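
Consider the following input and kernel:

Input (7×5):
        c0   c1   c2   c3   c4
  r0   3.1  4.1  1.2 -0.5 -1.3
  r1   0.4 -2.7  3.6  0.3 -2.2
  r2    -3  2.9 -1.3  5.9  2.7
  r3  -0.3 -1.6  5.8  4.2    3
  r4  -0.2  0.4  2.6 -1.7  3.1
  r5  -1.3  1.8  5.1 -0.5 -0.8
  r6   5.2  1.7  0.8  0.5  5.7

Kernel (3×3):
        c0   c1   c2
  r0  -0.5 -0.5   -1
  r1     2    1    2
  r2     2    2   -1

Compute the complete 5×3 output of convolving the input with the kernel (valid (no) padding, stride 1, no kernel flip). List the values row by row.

1.6 -6.05 10.55
-17.75 19.75 25.95
8.55 12 15.5
-3.75 8 11.7
19.7 12.4 1.45

Output[0,0]: The receptive field on the input at this output position is [3.1 4.1 1.2 / 0.4 -2.7 3.6 / -3 2.9 -1.3]. Elementwise product with the kernel and sum: 3.1·-0.5 + 4.1·-0.5 + 1.2·-1 + 0.4·2 + -2.7·1 + 3.6·2 + -3·2 + 2.9·2 + -1.3·-1.
Output[0,1]: The receptive field on the input at this output position is [4.1 1.2 -0.5 / -2.7 3.6 0.3 / 2.9 -1.3 5.9]. Elementwise product with the kernel and sum: 4.1·-0.5 + 1.2·-0.5 + -0.5·-1 + -2.7·2 + 3.6·1 + 0.3·2 + 2.9·2 + -1.3·2 + 5.9·-1.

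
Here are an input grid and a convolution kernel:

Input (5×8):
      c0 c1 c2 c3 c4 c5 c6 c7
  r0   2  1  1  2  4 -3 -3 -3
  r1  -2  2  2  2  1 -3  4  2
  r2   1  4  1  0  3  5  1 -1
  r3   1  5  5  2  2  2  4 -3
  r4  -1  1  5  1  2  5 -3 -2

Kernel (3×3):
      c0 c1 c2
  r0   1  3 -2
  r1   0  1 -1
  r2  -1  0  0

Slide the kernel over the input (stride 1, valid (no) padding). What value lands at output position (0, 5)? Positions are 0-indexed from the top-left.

-9

The receptive field on the input at this output position is [-3 -3 -3 / -3 4 2 / 5 1 -1]. Elementwise product with the kernel and sum: -3·1 + -3·3 + -3·-2 + 4·1 + 2·-1 + 5·-1.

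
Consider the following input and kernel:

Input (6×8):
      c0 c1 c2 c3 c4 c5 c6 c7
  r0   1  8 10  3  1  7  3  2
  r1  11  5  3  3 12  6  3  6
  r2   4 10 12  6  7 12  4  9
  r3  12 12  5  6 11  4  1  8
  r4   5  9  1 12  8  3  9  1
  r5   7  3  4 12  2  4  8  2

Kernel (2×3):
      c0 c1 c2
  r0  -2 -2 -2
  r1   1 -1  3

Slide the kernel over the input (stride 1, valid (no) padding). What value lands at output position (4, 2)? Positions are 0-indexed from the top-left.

-44

The receptive field on the input at this output position is [1 12 8 / 4 12 2]. Elementwise product with the kernel and sum: 1·-2 + 12·-2 + 8·-2 + 4·1 + 12·-1 + 2·3.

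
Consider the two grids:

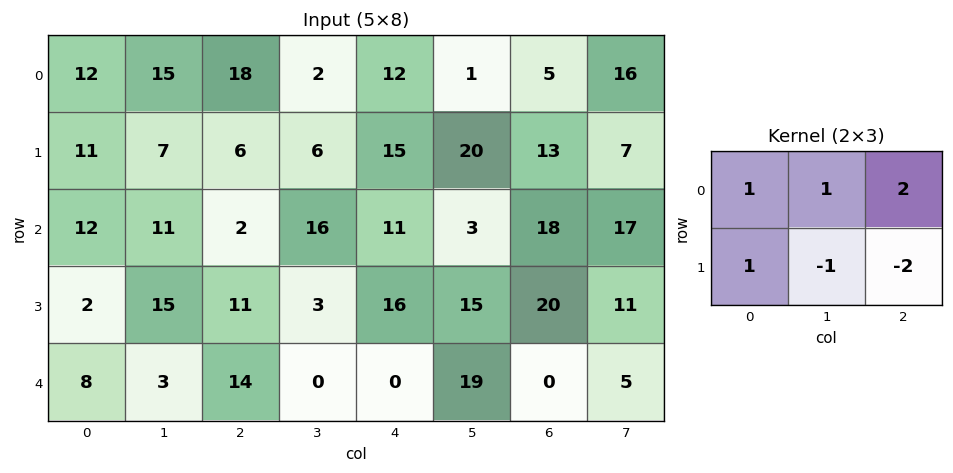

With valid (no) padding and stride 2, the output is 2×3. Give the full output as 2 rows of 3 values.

Output[0,0]: The receptive field on the input at this output position is [12 15 18 / 11 7 6]. Elementwise product with the kernel and sum: 12·1 + 15·1 + 18·2 + 11·1 + 7·-1 + 6·-2.
Output[0,1]: The receptive field on the input at this output position is [18 2 12 / 6 6 15]. Elementwise product with the kernel and sum: 18·1 + 2·1 + 12·2 + 6·1 + 6·-1 + 15·-2.

55 14 -8
-8 16 11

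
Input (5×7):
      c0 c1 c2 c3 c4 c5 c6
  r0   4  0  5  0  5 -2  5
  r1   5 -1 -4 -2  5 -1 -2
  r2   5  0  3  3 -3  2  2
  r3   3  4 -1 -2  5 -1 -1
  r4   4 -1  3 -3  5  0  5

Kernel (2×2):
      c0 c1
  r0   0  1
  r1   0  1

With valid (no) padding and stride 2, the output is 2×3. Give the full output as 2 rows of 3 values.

Output[0,0]: The receptive field on the input at this output position is [4 0 / 5 -1]. Elementwise product with the kernel and sum: 0·1 + -1·1.
Output[0,1]: The receptive field on the input at this output position is [5 0 / -4 -2]. Elementwise product with the kernel and sum: 0·1 + -2·1.

-1 -2 -3
4 1 1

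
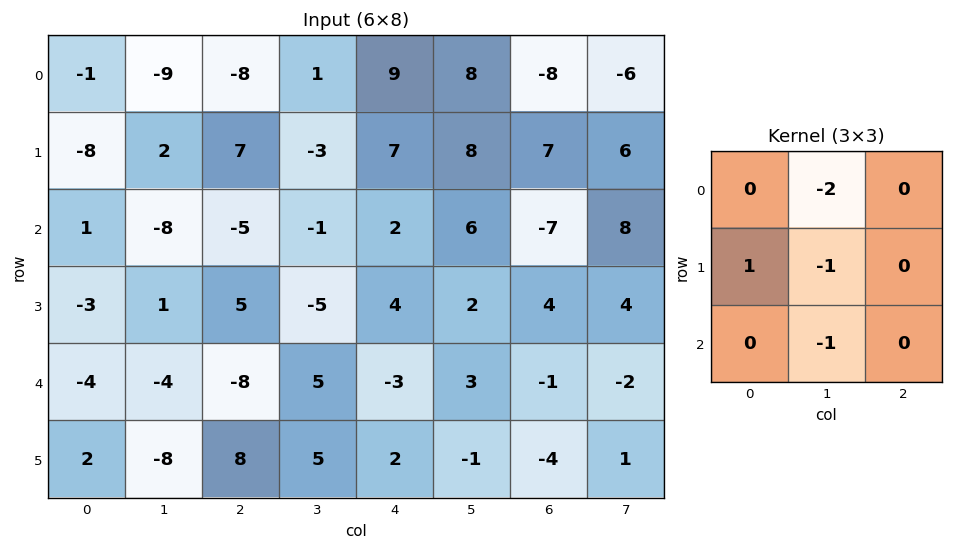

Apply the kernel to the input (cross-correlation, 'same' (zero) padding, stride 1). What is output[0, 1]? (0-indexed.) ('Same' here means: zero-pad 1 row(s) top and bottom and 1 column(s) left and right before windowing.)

The receptive field on the zero-padded input at this output position is [0 0 0 / -1 -9 -8 / -8 2 7]. Elementwise product with the kernel and sum: 0·-2 + -1·1 + -9·-1 + 2·-1.

6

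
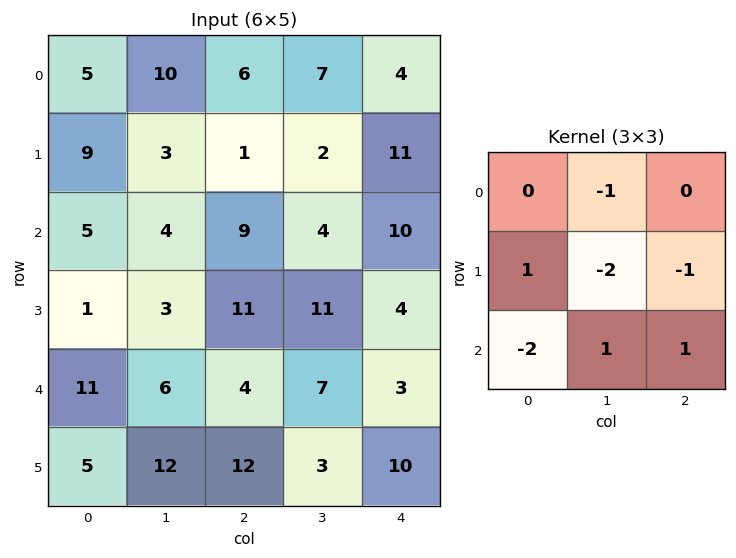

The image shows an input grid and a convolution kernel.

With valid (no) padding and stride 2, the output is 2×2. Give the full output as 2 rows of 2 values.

-5 -25
-32 -17

Output[0,0]: The receptive field on the input at this output position is [5 10 6 / 9 3 1 / 5 4 9]. Elementwise product with the kernel and sum: 10·-1 + 9·1 + 3·-2 + 1·-1 + 5·-2 + 4·1 + 9·1.
Output[0,1]: The receptive field on the input at this output position is [6 7 4 / 1 2 11 / 9 4 10]. Elementwise product with the kernel and sum: 7·-1 + 1·1 + 2·-2 + 11·-1 + 9·-2 + 4·1 + 10·1.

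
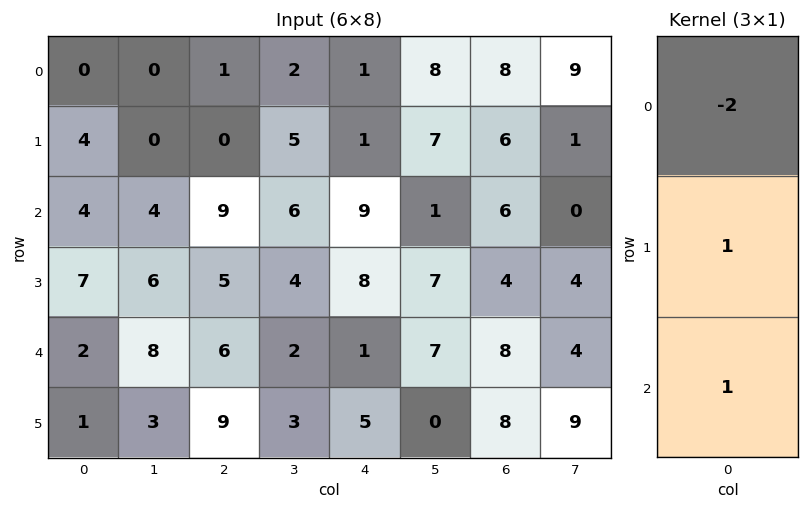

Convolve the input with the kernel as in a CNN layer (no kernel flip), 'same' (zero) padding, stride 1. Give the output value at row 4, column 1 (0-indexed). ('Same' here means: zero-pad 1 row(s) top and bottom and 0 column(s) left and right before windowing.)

The receptive field on the zero-padded input at this output position is [6 / 8 / 3]. Elementwise product with the kernel and sum: 6·-2 + 8·1 + 3·1.

-1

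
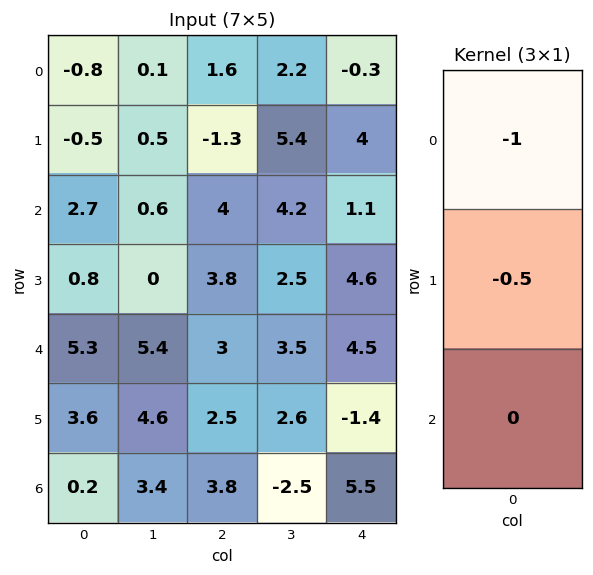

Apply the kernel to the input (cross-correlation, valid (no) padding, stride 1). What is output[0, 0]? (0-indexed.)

The receptive field on the input at this output position is [-0.8 / -0.5 / 2.7]. Elementwise product with the kernel and sum: -0.8·-1 + -0.5·-0.5.

1.05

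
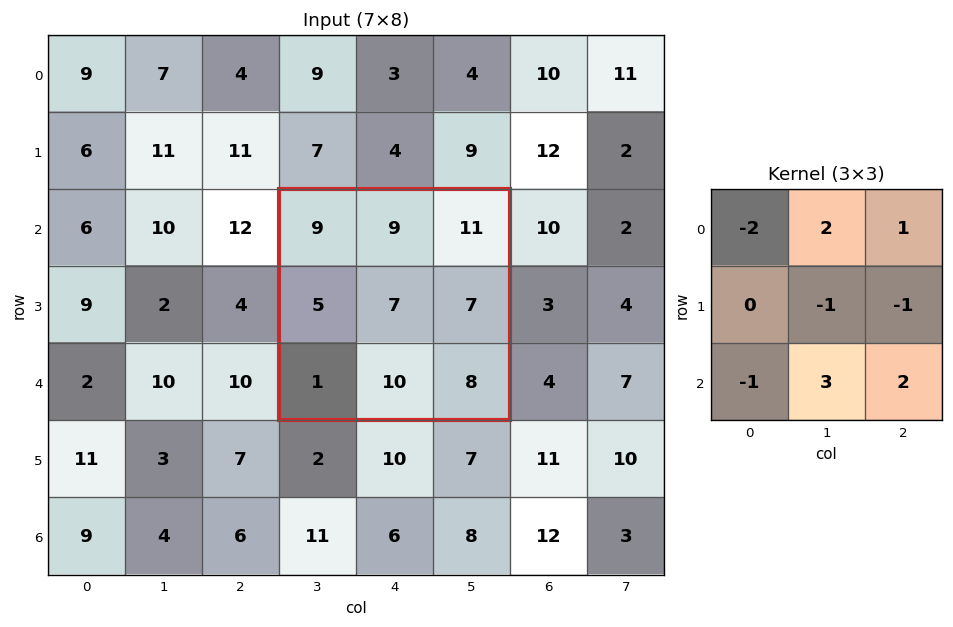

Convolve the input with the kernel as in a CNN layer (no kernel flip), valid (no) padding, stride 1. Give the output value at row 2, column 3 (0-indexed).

The receptive field on the input at this output position is [9 9 11 / 5 7 7 / 1 10 8]. Elementwise product with the kernel and sum: 9·-2 + 9·2 + 11·1 + 7·-1 + 7·-1 + 1·-1 + 10·3 + 8·2.

42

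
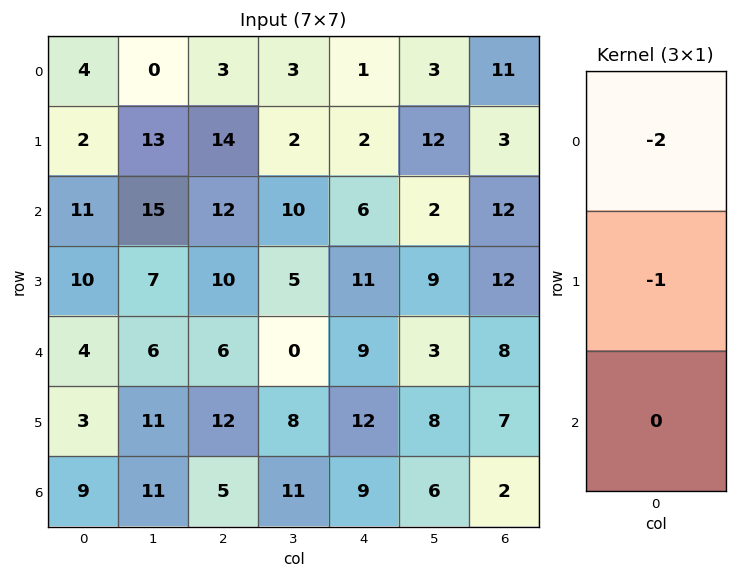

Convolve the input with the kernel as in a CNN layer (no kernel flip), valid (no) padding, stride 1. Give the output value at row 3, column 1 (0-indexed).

-20

The receptive field on the input at this output position is [7 / 6 / 11]. Elementwise product with the kernel and sum: 7·-2 + 6·-1.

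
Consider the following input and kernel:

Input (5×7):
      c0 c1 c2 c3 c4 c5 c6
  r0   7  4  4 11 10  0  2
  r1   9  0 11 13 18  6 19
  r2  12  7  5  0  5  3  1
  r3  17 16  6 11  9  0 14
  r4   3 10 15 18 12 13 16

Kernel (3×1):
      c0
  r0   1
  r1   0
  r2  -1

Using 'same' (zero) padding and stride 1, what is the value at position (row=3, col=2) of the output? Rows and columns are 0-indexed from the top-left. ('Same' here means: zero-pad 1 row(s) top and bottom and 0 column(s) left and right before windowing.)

The receptive field on the zero-padded input at this output position is [5 / 6 / 15]. Elementwise product with the kernel and sum: 5·1 + 15·-1.

-10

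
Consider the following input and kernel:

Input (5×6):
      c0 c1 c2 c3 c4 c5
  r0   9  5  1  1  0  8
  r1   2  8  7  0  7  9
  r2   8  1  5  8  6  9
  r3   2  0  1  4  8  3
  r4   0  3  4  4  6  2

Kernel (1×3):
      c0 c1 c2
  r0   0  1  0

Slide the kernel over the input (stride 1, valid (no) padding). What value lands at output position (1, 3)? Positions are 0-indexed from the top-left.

The receptive field on the input at this output position is [0 7 9]. Elementwise product with the kernel and sum: 7·1.

7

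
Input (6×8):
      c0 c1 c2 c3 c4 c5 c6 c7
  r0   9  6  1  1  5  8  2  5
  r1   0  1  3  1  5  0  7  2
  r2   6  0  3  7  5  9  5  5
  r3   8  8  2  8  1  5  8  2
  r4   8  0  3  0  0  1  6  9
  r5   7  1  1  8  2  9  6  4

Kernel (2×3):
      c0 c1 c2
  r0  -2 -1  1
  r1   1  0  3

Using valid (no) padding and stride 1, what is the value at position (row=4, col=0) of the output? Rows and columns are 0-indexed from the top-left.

The receptive field on the input at this output position is [8 0 3 / 7 1 1]. Elementwise product with the kernel and sum: 8·-2 + 0·-1 + 3·1 + 7·1 + 1·3.

-3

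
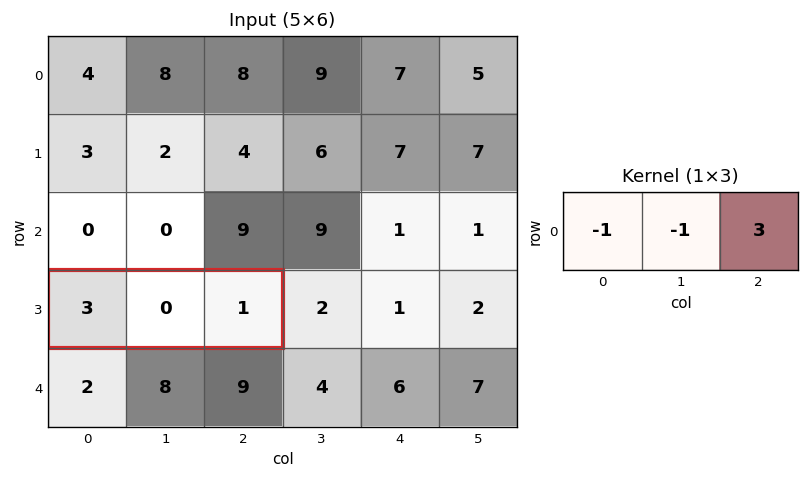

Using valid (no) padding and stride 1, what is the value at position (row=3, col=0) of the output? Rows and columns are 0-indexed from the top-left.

0

The receptive field on the input at this output position is [3 0 1]. Elementwise product with the kernel and sum: 3·-1 + 0·-1 + 1·3.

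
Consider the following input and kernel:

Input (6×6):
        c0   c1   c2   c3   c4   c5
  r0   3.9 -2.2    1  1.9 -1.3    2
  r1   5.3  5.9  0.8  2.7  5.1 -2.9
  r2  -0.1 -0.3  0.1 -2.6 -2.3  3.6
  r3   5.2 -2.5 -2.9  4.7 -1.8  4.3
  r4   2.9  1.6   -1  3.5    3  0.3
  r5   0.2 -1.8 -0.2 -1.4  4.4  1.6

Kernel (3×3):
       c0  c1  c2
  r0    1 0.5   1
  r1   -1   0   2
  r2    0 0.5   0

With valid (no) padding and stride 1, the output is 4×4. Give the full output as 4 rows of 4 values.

Output[0,0]: The receptive field on the input at this output position is [3.9 -2.2 1 / 5.3 5.9 0.8 / -0.1 -0.3 0.1]. Elementwise product with the kernel and sum: 3.9·1 + -2.2·0.5 + 1·1 + 5.3·-1 + 0.8·2 + -0.3·0.5.

-0.05 -0.25 8.75 -6.4
8.1 2.65 4.9 11.25
-10.35 8.55 -2.45 5.25
-4.75 6.05 3.95 7.4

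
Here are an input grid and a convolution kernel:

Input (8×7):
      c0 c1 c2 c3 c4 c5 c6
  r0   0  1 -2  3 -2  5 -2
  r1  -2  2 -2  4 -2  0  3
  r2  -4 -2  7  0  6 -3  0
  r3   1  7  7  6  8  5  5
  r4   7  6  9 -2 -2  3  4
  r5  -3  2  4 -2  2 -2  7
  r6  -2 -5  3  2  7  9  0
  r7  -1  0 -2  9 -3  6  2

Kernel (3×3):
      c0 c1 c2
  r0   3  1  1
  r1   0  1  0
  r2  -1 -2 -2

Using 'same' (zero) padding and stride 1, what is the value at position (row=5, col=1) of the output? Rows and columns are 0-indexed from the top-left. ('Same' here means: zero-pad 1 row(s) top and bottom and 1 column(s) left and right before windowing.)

The receptive field on the zero-padded input at this output position is [7 6 9 / -3 2 4 / -2 -5 3]. Elementwise product with the kernel and sum: 7·3 + 6·1 + 9·1 + 2·1 + -2·-1 + -5·-2 + 3·-2.

44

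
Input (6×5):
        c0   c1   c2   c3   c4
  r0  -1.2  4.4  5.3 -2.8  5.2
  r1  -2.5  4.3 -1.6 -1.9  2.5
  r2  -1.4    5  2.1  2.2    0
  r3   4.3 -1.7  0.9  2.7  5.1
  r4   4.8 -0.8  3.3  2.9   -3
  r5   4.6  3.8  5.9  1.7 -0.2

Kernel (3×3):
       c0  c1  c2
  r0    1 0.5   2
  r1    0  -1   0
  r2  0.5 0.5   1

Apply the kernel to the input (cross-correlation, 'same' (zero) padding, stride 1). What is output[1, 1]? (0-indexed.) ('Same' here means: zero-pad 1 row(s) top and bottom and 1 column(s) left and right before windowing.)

11.2

The receptive field on the zero-padded input at this output position is [-1.2 4.4 5.3 / -2.5 4.3 -1.6 / -1.4 5 2.1]. Elementwise product with the kernel and sum: -1.2·1 + 4.4·0.5 + 5.3·2 + 4.3·-1 + -1.4·0.5 + 5·0.5 + 2.1·1.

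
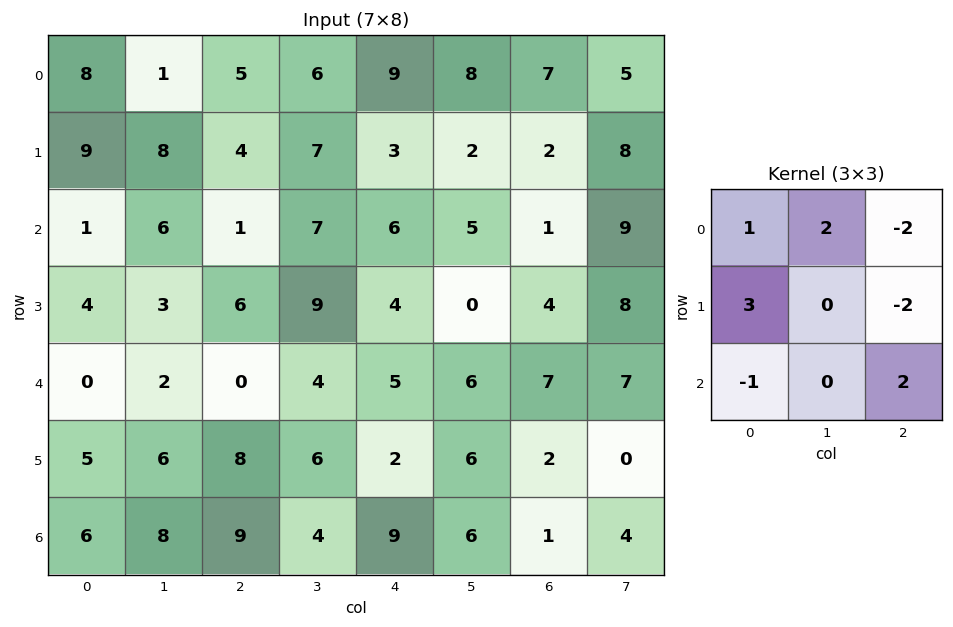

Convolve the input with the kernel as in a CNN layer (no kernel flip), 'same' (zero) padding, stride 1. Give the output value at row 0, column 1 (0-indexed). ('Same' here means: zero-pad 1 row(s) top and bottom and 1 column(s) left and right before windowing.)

The receptive field on the zero-padded input at this output position is [0 0 0 / 8 1 5 / 9 8 4]. Elementwise product with the kernel and sum: 0·1 + 0·2 + 0·-2 + 8·3 + 5·-2 + 9·-1 + 4·2.

13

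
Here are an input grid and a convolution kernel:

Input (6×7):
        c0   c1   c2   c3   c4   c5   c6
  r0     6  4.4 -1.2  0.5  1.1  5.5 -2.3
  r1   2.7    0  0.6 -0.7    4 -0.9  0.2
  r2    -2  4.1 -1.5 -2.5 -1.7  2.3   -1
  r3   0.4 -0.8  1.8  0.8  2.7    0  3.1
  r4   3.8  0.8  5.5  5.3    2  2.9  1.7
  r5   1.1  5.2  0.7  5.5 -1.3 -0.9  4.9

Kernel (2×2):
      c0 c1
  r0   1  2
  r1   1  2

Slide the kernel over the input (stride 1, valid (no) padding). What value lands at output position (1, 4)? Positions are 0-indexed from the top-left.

5.1

The receptive field on the input at this output position is [4 -0.9 / -1.7 2.3]. Elementwise product with the kernel and sum: 4·1 + -0.9·2 + -1.7·1 + 2.3·2.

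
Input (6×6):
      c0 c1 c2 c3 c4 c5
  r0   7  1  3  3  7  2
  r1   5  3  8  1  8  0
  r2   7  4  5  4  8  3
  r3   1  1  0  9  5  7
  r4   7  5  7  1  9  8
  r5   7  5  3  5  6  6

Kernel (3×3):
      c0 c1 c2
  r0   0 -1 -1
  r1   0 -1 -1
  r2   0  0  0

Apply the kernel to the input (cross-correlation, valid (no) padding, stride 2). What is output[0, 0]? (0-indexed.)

The receptive field on the input at this output position is [7 1 3 / 5 3 8 / 7 4 5]. Elementwise product with the kernel and sum: 1·-1 + 3·-1 + 3·-1 + 8·-1.

-15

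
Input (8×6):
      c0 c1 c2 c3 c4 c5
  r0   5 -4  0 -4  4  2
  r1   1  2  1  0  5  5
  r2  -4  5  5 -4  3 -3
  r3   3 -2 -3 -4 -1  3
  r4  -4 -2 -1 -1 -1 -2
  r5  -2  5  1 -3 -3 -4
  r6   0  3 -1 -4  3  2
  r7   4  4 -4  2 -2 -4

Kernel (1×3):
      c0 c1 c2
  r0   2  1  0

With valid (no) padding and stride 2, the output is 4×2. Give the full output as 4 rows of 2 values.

6 -4
-3 6
-10 -3
3 -6

Output[0,0]: The receptive field on the input at this output position is [5 -4 0]. Elementwise product with the kernel and sum: 5·2 + -4·1.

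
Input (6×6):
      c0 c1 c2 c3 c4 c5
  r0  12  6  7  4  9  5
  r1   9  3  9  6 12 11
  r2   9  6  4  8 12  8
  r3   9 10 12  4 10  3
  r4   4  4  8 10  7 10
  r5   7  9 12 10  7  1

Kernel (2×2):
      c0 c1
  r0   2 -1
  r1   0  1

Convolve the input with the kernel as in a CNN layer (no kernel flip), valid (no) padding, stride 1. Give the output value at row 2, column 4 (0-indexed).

19

The receptive field on the input at this output position is [12 8 / 10 3]. Elementwise product with the kernel and sum: 12·2 + 8·-1 + 3·1.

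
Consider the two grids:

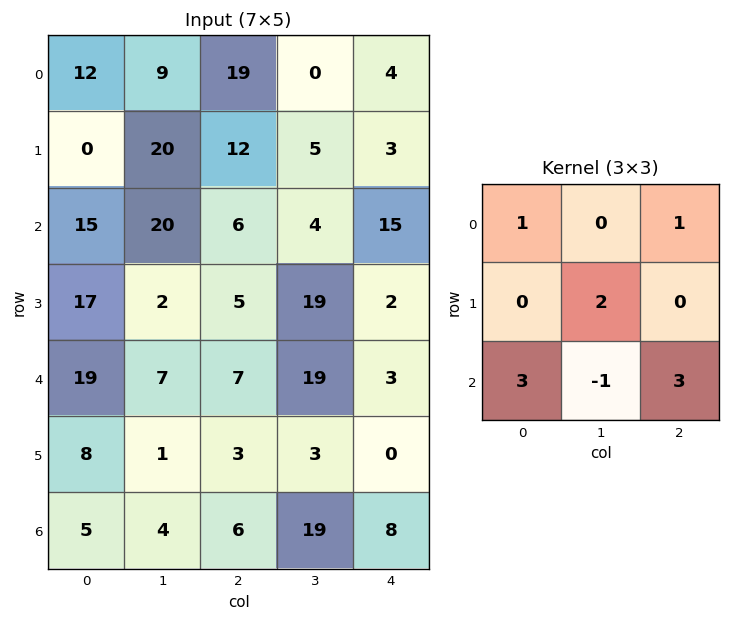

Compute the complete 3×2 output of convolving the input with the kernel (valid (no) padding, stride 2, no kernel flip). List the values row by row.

Output[0,0]: The receptive field on the input at this output position is [12 9 19 / 0 20 12 / 15 20 6]. Elementwise product with the kernel and sum: 12·1 + 19·1 + 20·2 + 15·3 + 20·-1 + 6·3.

114 92
96 70
57 39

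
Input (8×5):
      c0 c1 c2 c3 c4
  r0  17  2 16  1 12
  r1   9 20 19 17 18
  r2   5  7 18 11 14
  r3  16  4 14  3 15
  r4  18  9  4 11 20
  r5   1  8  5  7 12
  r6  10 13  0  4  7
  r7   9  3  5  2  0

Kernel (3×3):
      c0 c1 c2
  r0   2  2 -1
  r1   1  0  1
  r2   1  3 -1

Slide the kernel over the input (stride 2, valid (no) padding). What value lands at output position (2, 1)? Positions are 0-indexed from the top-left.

32

The receptive field on the input at this output position is [4 11 20 / 5 7 12 / 0 4 7]. Elementwise product with the kernel and sum: 4·2 + 11·2 + 20·-1 + 5·1 + 12·1 + 0·1 + 4·3 + 7·-1.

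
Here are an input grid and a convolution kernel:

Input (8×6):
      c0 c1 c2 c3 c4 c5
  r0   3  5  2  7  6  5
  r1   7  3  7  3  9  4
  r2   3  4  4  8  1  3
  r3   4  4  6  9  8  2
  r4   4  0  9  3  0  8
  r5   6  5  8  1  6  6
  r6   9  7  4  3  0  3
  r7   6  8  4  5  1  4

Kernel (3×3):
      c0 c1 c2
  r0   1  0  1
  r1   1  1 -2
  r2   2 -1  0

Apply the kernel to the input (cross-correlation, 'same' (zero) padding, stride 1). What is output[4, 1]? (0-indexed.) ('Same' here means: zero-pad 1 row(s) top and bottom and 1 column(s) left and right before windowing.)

3

The receptive field on the zero-padded input at this output position is [4 4 6 / 4 0 9 / 6 5 8]. Elementwise product with the kernel and sum: 4·1 + 6·1 + 4·1 + 0·1 + 9·-2 + 6·2 + 5·-1.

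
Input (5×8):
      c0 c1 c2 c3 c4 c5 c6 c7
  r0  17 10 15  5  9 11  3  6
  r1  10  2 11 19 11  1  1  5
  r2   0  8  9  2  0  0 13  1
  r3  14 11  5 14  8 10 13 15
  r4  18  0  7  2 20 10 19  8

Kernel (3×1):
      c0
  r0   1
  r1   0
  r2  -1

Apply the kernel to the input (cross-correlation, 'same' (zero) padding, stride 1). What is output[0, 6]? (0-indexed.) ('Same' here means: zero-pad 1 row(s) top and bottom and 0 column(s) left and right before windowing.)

The receptive field on the zero-padded input at this output position is [0 / 3 / 1]. Elementwise product with the kernel and sum: 0·1 + 1·-1.

-1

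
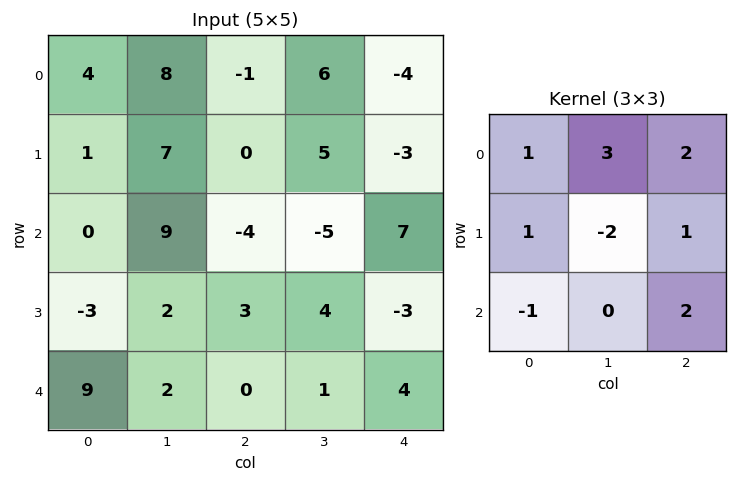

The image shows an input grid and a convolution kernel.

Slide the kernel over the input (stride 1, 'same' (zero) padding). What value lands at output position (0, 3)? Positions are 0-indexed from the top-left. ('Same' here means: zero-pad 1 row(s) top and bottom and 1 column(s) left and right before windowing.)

-23

The receptive field on the zero-padded input at this output position is [0 0 0 / -1 6 -4 / 0 5 -3]. Elementwise product with the kernel and sum: 0·1 + 0·3 + 0·2 + -1·1 + 6·-2 + -4·1 + 0·-1 + -3·2.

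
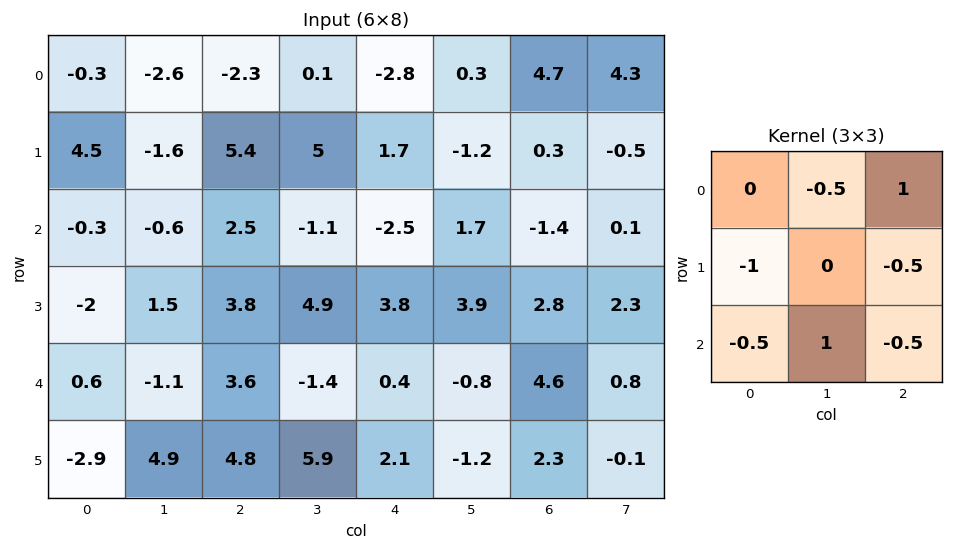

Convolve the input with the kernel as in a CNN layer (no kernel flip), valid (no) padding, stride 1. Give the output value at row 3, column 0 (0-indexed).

4.6

The receptive field on the input at this output position is [-2 1.5 3.8 / 0.6 -1.1 3.6 / -2.9 4.9 4.8]. Elementwise product with the kernel and sum: 1.5·-0.5 + 3.8·1 + 0.6·-1 + 3.6·-0.5 + -2.9·-0.5 + 4.9·1 + 4.8·-0.5.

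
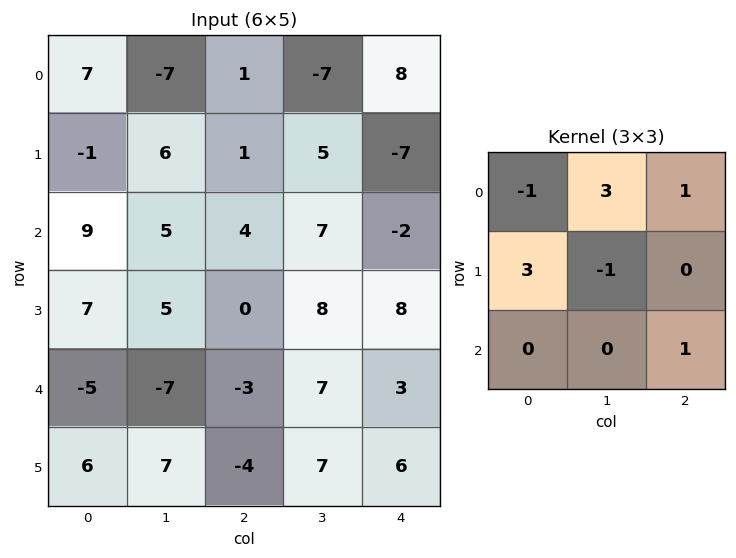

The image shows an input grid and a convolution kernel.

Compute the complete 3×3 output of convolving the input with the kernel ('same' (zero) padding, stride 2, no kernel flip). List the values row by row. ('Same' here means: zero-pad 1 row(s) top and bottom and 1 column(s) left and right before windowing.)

Output[0,0]: The receptive field on the zero-padded input at this output position is [0 0 0 / 0 7 -7 / 0 -1 6]. Elementwise product with the kernel and sum: 0·-1 + 0·3 + 0·1 + 0·3 + 7·-1 + 6·1.
Output[0,1]: The receptive field on the zero-padded input at this output position is [0 0 0 / -7 1 -7 / 6 1 5]. Elementwise product with the kernel and sum: 0·-1 + 0·3 + 0·1 + -7·3 + 1·-1 + 5·1.

-1 -17 -29
-1 21 -3
38 -8 34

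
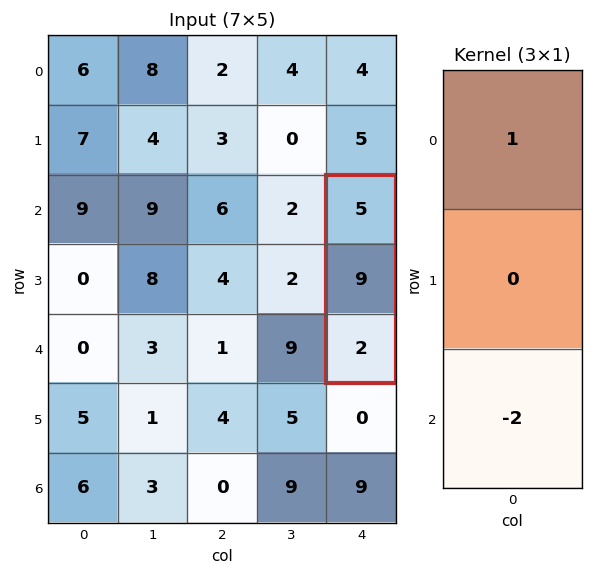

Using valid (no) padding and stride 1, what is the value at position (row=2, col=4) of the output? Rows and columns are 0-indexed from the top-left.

The receptive field on the input at this output position is [5 / 9 / 2]. Elementwise product with the kernel and sum: 5·1 + 2·-2.

1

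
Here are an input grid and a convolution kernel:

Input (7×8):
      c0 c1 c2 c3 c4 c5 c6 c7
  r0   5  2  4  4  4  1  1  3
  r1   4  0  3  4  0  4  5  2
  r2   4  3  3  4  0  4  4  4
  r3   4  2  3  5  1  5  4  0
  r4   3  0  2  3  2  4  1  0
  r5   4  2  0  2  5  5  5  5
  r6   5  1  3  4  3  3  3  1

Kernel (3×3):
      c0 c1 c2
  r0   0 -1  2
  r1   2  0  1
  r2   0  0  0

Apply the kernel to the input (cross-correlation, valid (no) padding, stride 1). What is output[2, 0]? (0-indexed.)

The receptive field on the input at this output position is [4 3 3 / 4 2 3 / 3 0 2]. Elementwise product with the kernel and sum: 3·-1 + 3·2 + 4·2 + 3·1.

14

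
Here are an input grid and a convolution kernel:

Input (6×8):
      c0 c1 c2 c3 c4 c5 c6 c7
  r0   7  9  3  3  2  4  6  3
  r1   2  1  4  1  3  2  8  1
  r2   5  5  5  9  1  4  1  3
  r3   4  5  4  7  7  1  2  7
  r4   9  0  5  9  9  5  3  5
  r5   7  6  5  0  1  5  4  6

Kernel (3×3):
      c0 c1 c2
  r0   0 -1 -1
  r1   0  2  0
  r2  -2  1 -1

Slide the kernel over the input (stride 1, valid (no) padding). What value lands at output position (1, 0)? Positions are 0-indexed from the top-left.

-2

The receptive field on the input at this output position is [2 1 4 / 5 5 5 / 4 5 4]. Elementwise product with the kernel and sum: 1·-1 + 4·-1 + 5·2 + 4·-2 + 5·1 + 4·-1.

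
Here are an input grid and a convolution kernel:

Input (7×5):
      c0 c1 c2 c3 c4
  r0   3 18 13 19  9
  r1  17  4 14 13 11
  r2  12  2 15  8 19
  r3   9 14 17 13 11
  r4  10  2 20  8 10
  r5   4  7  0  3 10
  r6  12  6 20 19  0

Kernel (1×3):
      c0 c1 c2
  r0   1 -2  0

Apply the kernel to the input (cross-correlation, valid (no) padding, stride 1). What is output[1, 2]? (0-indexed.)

-12

The receptive field on the input at this output position is [14 13 11]. Elementwise product with the kernel and sum: 14·1 + 13·-2.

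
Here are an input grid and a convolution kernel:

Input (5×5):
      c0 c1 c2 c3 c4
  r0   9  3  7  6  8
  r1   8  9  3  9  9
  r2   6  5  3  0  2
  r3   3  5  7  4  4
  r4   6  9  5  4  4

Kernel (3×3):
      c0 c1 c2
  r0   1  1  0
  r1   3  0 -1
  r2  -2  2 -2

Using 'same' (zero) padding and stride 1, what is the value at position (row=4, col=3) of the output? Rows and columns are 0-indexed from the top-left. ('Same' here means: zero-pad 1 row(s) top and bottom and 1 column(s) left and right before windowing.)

The receptive field on the zero-padded input at this output position is [7 4 4 / 5 4 4 / 0 0 0]. Elementwise product with the kernel and sum: 7·1 + 4·1 + 5·3 + 4·-1 + 0·-2 + 0·2 + 0·-2.

22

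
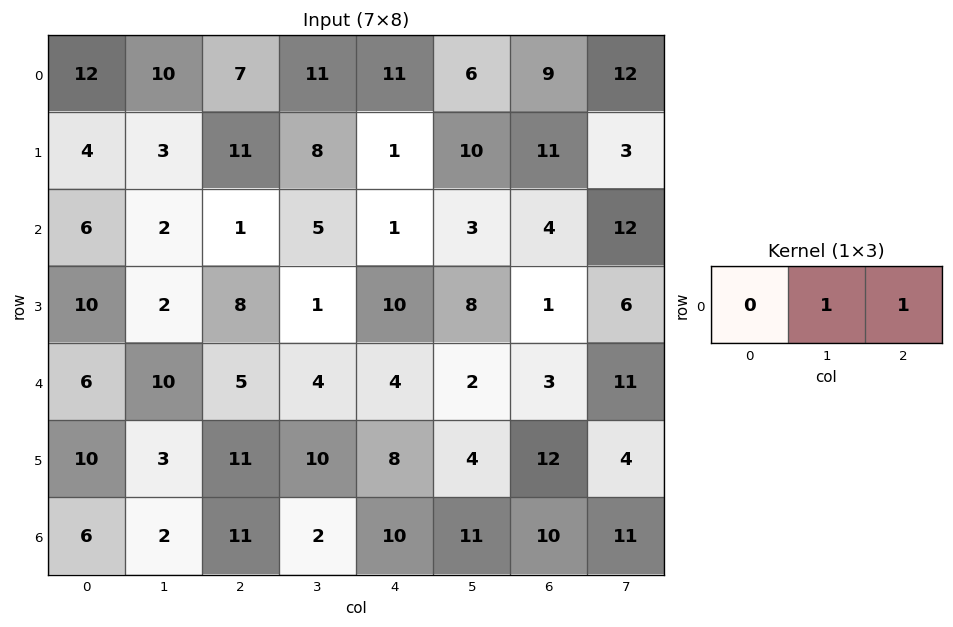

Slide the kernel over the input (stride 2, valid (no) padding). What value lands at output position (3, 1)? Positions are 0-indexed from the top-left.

12

The receptive field on the input at this output position is [11 2 10]. Elementwise product with the kernel and sum: 2·1 + 10·1.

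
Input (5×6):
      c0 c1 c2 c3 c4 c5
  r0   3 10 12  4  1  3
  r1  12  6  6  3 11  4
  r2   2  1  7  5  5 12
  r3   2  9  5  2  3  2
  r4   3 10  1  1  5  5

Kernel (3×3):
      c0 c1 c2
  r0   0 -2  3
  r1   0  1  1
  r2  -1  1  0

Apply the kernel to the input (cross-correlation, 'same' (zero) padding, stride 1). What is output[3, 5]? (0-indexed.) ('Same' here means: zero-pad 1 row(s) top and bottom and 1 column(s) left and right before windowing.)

-22

The receptive field on the zero-padded input at this output position is [5 12 0 / 3 2 0 / 5 5 0]. Elementwise product with the kernel and sum: 12·-2 + 0·3 + 2·1 + 0·1 + 5·-1 + 5·1.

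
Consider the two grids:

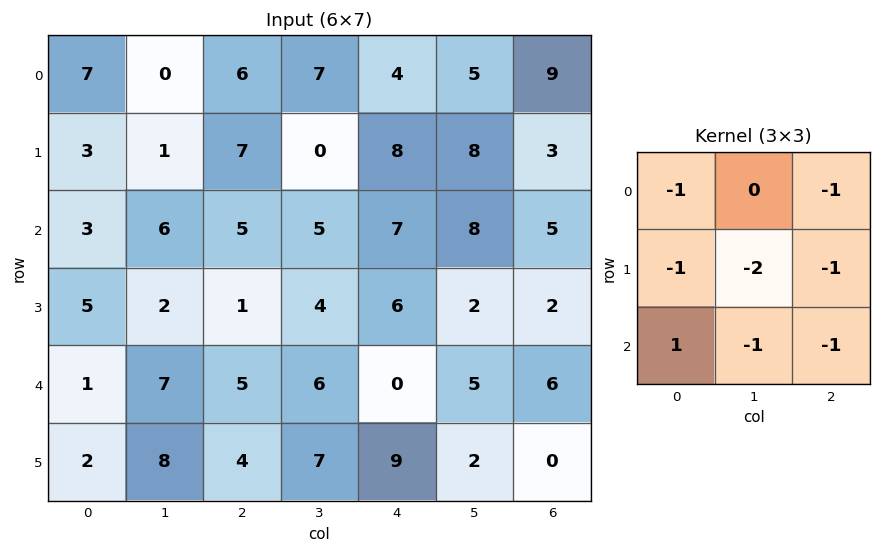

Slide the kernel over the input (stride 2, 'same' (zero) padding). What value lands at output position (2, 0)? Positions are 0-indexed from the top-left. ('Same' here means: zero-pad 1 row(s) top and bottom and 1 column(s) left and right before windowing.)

-21

The receptive field on the zero-padded input at this output position is [0 5 2 / 0 1 7 / 0 2 8]. Elementwise product with the kernel and sum: 0·-1 + 2·-1 + 0·-1 + 1·-2 + 7·-1 + 0·1 + 2·-1 + 8·-1.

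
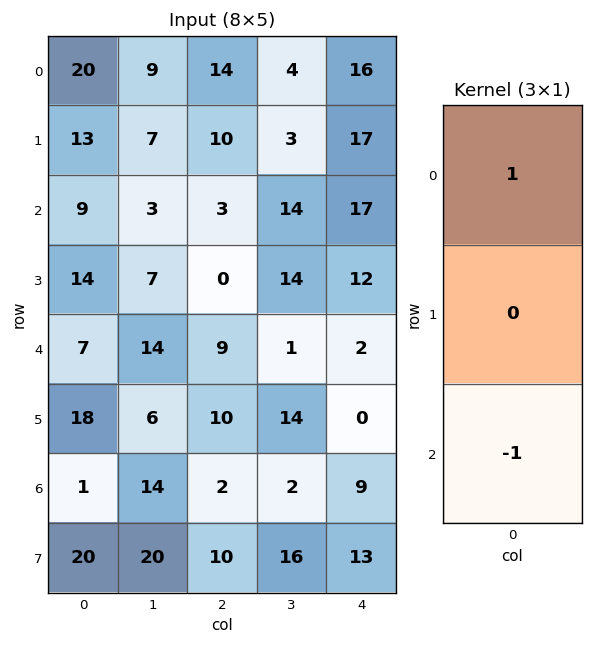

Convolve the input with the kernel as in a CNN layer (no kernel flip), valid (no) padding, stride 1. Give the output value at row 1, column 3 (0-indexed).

-11

The receptive field on the input at this output position is [3 / 14 / 14]. Elementwise product with the kernel and sum: 3·1 + 14·-1.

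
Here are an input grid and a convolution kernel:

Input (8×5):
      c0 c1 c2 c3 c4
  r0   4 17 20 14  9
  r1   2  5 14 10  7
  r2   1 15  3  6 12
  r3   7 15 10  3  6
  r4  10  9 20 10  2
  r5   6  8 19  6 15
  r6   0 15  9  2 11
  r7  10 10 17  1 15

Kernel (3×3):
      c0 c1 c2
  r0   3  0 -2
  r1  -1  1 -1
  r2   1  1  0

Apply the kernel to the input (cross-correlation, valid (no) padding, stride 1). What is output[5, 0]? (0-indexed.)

6

The receptive field on the input at this output position is [6 8 19 / 0 15 9 / 10 10 17]. Elementwise product with the kernel and sum: 6·3 + 19·-2 + 0·-1 + 15·1 + 9·-1 + 10·1 + 10·1.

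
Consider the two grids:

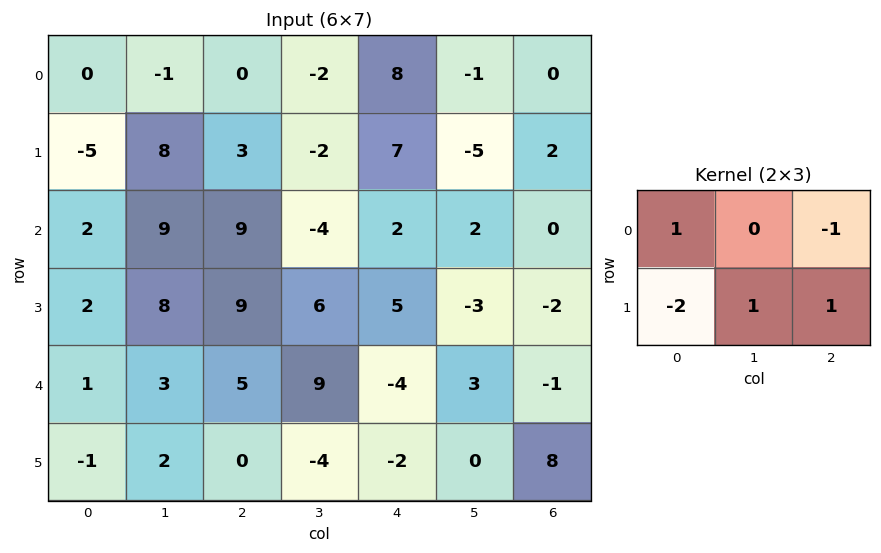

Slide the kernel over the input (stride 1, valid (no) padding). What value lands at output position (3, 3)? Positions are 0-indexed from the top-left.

The receptive field on the input at this output position is [6 5 -3 / 9 -4 3]. Elementwise product with the kernel and sum: 6·1 + -3·-1 + 9·-2 + -4·1 + 3·1.

-10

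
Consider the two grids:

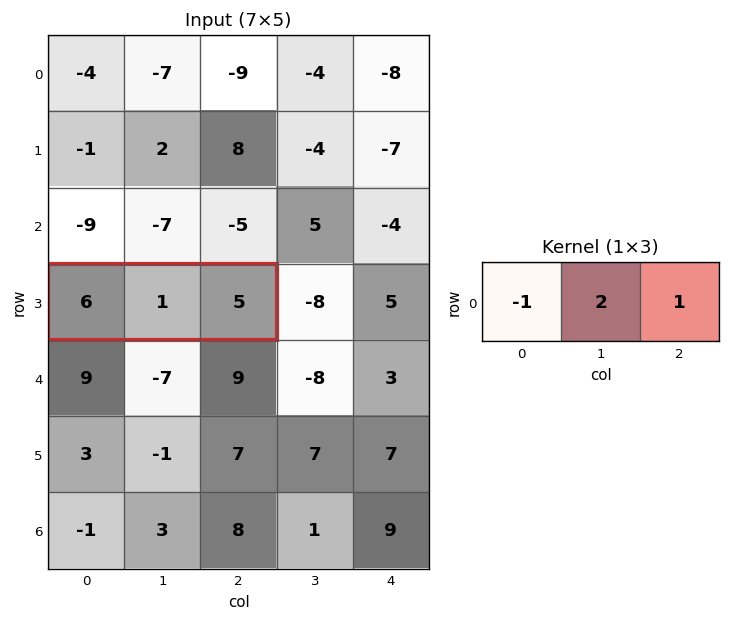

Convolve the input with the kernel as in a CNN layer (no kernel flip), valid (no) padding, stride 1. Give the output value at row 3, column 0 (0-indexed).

The receptive field on the input at this output position is [6 1 5]. Elementwise product with the kernel and sum: 6·-1 + 1·2 + 5·1.

1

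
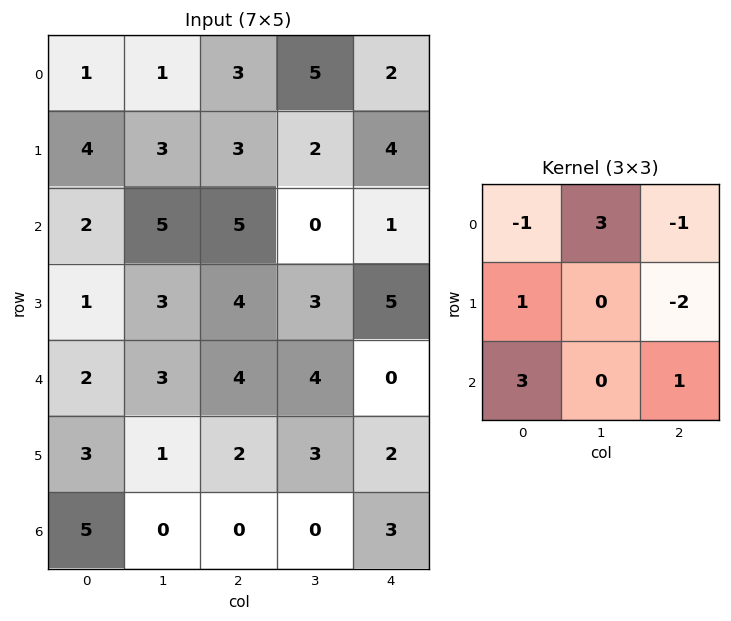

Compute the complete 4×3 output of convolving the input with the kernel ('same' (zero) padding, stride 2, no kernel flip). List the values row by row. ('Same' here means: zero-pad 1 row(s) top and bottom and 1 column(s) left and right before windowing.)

Output[0,0]: The receptive field on the zero-padded input at this output position is [0 0 0 / 0 1 1 / 0 4 3]. Elementwise product with the kernel and sum: 0·-1 + 0·3 + 0·-1 + 0·1 + 1·-2 + 0·3 + 3·1.
Output[0,1]: The receptive field on the zero-padded input at this output position is [0 0 0 / 1 3 5 / 3 3 2]. Elementwise product with the kernel and sum: 0·-1 + 0·3 + 0·-1 + 1·1 + 5·-2 + 3·3 + 2·1.

1 2 11
2 21 19
-5 7 25
8 2 3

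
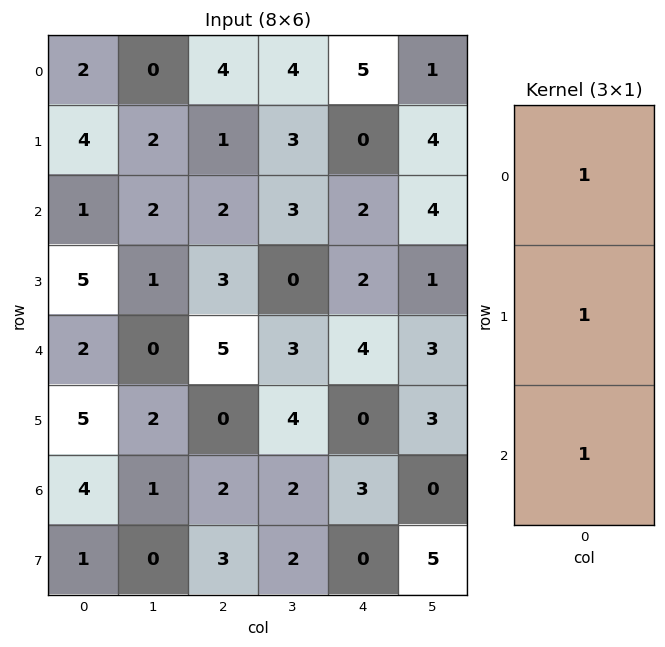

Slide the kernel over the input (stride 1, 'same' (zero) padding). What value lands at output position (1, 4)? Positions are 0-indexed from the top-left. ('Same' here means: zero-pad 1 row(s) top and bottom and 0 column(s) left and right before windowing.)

7

The receptive field on the zero-padded input at this output position is [5 / 0 / 2]. Elementwise product with the kernel and sum: 5·1 + 0·1 + 2·1.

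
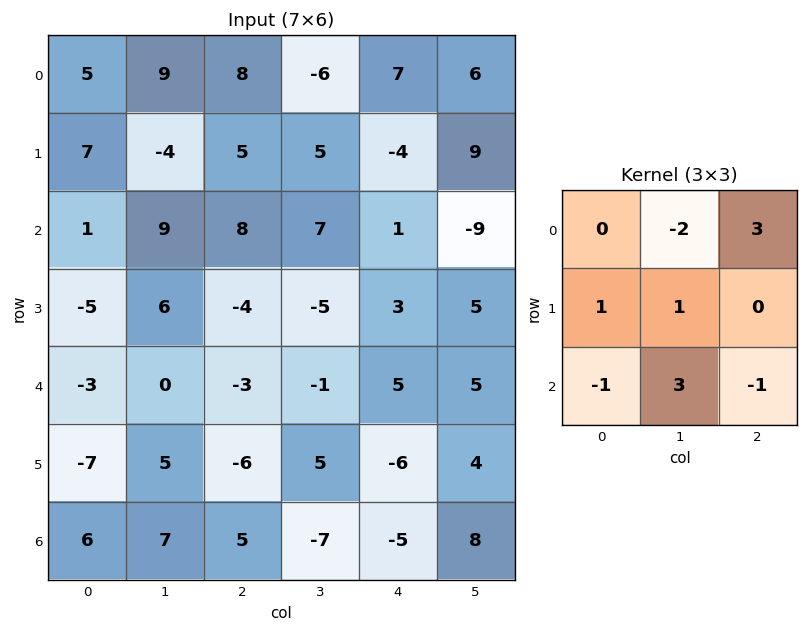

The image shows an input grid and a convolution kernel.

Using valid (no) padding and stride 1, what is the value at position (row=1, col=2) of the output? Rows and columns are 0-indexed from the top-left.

-21

The receptive field on the input at this output position is [5 5 -4 / 8 7 1 / -4 -5 3]. Elementwise product with the kernel and sum: 5·-2 + -4·3 + 8·1 + 7·1 + -4·-1 + -5·3 + 3·-1.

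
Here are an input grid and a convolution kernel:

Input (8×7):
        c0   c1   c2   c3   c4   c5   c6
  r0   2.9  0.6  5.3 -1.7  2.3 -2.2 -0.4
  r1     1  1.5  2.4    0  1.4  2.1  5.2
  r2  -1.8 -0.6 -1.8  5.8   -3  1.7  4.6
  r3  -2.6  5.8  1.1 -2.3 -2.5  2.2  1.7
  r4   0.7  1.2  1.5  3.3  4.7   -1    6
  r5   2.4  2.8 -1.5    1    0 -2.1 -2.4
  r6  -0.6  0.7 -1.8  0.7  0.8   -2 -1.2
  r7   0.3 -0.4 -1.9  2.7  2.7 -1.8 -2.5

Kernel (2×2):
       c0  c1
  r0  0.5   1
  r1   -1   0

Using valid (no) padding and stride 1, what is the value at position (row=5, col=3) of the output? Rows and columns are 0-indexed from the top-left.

-0.2

The receptive field on the input at this output position is [1 0 / 0.7 0.8]. Elementwise product with the kernel and sum: 1·0.5 + 0·1 + 0.7·-1.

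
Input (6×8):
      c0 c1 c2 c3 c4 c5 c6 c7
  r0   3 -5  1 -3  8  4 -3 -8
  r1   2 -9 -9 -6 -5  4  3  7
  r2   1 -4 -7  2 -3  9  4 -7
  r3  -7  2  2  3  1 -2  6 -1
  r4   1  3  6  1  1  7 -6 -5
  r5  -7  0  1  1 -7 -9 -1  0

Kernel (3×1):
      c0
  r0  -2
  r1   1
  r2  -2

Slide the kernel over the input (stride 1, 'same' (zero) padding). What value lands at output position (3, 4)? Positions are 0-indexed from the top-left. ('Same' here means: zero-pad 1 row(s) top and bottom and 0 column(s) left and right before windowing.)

5

The receptive field on the zero-padded input at this output position is [-3 / 1 / 1]. Elementwise product with the kernel and sum: -3·-2 + 1·1 + 1·-2.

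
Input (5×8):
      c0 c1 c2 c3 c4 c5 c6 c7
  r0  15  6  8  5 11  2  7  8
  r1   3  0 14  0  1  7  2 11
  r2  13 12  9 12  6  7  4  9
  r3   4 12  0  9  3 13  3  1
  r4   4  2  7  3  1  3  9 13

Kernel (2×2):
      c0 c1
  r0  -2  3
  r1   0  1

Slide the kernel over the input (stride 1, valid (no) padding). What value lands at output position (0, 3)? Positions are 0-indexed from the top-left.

The receptive field on the input at this output position is [5 11 / 0 1]. Elementwise product with the kernel and sum: 5·-2 + 11·3 + 1·1.

24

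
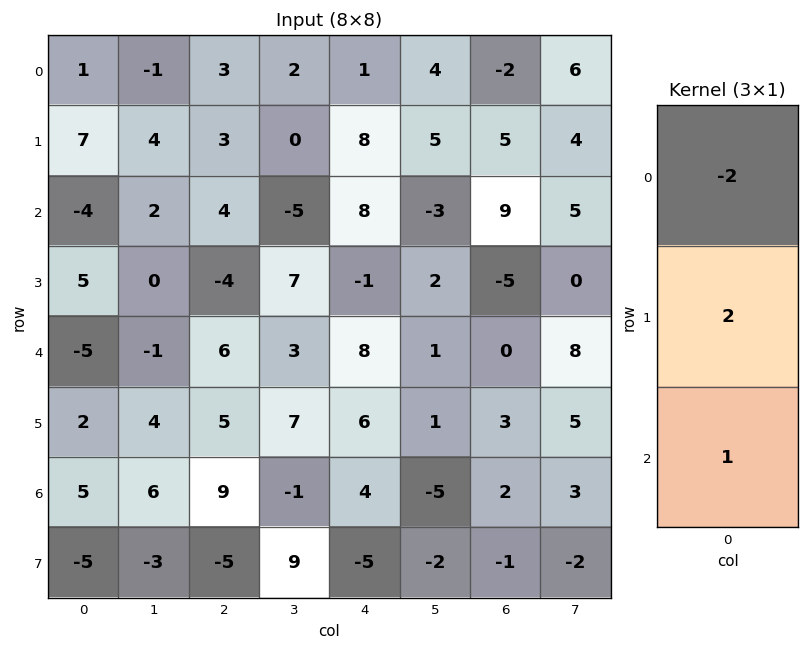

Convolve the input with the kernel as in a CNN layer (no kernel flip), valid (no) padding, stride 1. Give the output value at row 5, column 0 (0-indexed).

The receptive field on the input at this output position is [2 / 5 / -5]. Elementwise product with the kernel and sum: 2·-2 + 5·2 + -5·1.

1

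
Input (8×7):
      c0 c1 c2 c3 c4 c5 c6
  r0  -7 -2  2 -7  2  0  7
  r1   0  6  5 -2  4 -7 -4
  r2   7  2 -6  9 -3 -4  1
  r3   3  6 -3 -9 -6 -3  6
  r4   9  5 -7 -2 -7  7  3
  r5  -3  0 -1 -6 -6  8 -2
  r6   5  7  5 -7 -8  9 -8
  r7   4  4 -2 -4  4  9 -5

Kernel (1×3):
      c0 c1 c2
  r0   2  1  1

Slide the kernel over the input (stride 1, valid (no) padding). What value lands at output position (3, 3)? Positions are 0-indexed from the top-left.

The receptive field on the input at this output position is [-9 -6 -3]. Elementwise product with the kernel and sum: -9·2 + -6·1 + -3·1.

-27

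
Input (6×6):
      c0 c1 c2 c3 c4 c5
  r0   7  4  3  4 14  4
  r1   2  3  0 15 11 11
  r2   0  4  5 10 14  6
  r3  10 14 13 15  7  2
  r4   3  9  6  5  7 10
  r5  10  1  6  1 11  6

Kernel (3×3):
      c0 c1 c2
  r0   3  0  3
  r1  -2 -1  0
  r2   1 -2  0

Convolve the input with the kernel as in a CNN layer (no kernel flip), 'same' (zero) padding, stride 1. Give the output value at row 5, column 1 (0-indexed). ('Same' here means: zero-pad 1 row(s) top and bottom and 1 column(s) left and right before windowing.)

The receptive field on the zero-padded input at this output position is [3 9 6 / 10 1 6 / 0 0 0]. Elementwise product with the kernel and sum: 3·3 + 6·3 + 10·-2 + 1·-1 + 0·1 + 0·-2.

6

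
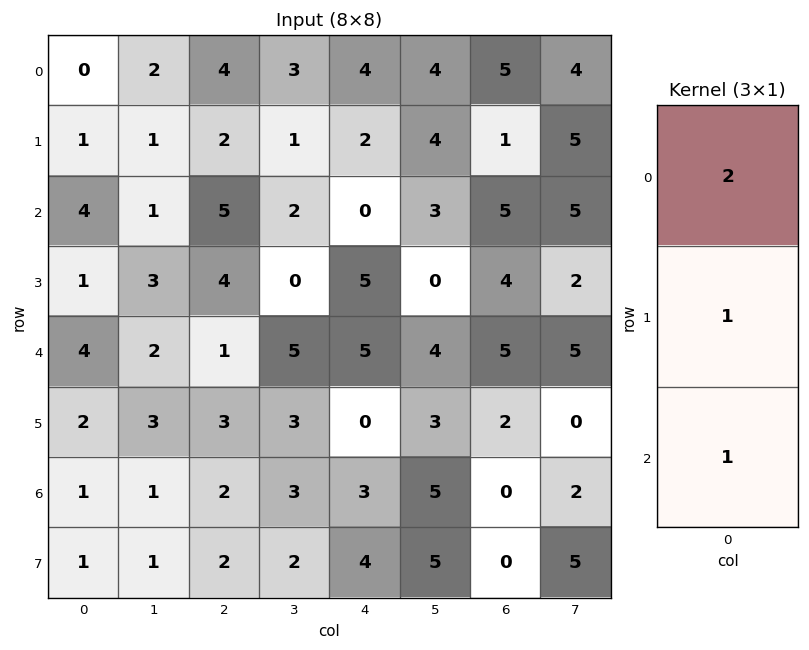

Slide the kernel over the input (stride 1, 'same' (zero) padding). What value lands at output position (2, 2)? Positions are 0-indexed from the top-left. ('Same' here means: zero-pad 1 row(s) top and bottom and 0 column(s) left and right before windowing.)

13

The receptive field on the zero-padded input at this output position is [2 / 5 / 4]. Elementwise product with the kernel and sum: 2·2 + 5·1 + 4·1.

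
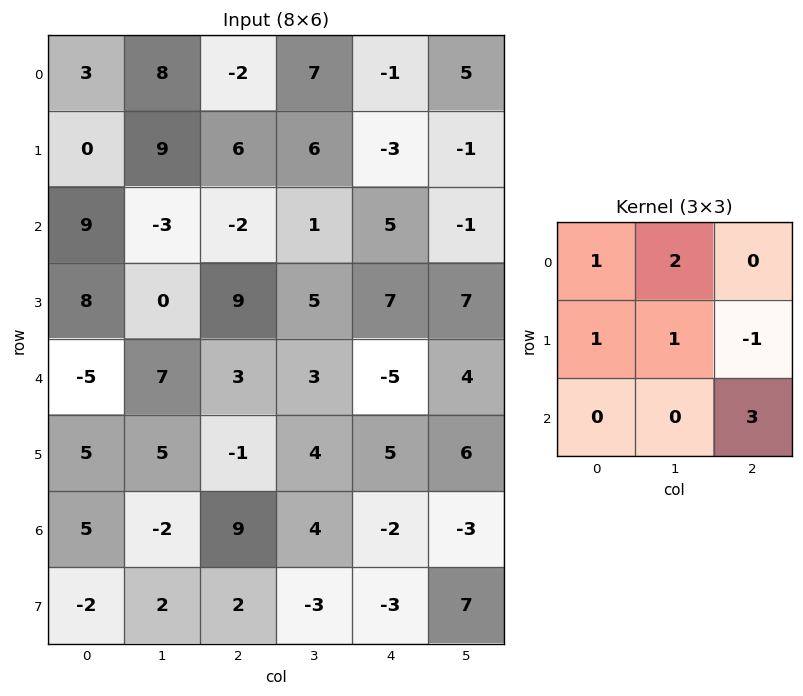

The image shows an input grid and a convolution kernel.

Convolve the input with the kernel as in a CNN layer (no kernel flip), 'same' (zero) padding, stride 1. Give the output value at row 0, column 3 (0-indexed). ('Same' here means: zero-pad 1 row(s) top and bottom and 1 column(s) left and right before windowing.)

The receptive field on the zero-padded input at this output position is [0 0 0 / -2 7 -1 / 6 6 -3]. Elementwise product with the kernel and sum: 0·1 + 0·2 + -2·1 + 7·1 + -1·-1 + -3·3.

-3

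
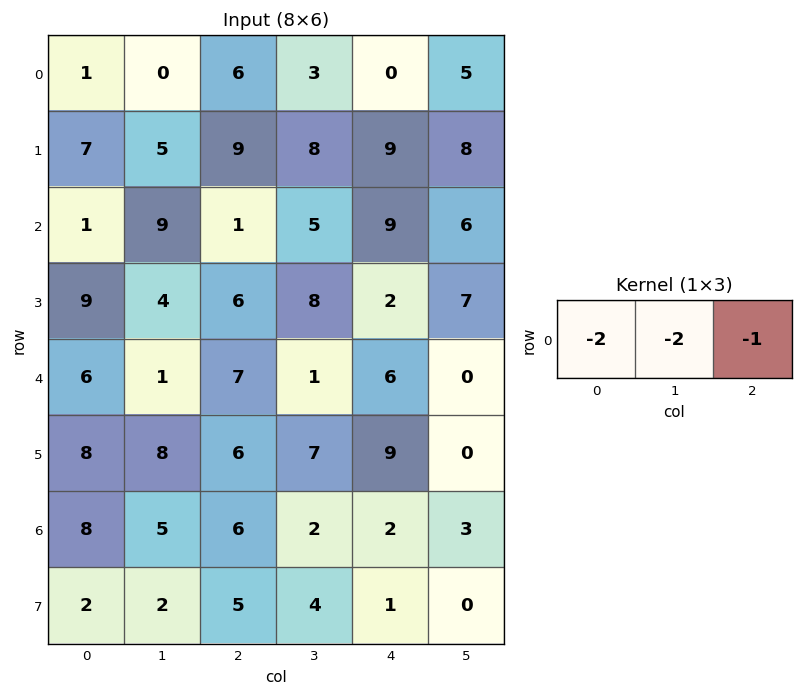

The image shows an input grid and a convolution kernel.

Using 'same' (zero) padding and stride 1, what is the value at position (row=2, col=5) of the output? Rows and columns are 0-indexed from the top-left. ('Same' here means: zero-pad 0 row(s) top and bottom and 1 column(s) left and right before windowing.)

-30

The receptive field on the zero-padded input at this output position is [9 6 0]. Elementwise product with the kernel and sum: 9·-2 + 6·-2 + 0·-1.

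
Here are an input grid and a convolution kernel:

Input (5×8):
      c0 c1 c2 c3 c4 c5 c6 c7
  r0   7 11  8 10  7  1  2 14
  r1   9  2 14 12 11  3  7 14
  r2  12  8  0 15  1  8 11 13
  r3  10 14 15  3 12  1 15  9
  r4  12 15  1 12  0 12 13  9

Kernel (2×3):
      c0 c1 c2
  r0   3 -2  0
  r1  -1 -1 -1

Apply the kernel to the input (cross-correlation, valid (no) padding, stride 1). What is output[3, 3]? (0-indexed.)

The receptive field on the input at this output position is [3 12 1 / 12 0 12]. Elementwise product with the kernel and sum: 3·3 + 12·-2 + 12·-1 + 0·-1 + 12·-1.

-39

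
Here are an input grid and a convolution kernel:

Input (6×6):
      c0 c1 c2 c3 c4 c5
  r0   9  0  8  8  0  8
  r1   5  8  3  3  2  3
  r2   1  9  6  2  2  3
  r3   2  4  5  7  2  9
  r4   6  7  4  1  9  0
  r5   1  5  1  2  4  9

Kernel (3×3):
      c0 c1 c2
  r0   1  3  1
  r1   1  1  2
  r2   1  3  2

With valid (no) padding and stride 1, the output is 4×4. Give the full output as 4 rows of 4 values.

76 80 58 41
78 72 56 53
85 73 55 66
58 51 66 64

Output[0,0]: The receptive field on the input at this output position is [9 0 8 / 5 8 3 / 1 9 6]. Elementwise product with the kernel and sum: 9·1 + 0·3 + 8·1 + 5·1 + 8·1 + 3·2 + 1·1 + 9·3 + 6·2.
Output[0,1]: The receptive field on the input at this output position is [0 8 8 / 8 3 3 / 9 6 2]. Elementwise product with the kernel and sum: 0·1 + 8·3 + 8·1 + 8·1 + 3·1 + 3·2 + 9·1 + 6·3 + 2·2.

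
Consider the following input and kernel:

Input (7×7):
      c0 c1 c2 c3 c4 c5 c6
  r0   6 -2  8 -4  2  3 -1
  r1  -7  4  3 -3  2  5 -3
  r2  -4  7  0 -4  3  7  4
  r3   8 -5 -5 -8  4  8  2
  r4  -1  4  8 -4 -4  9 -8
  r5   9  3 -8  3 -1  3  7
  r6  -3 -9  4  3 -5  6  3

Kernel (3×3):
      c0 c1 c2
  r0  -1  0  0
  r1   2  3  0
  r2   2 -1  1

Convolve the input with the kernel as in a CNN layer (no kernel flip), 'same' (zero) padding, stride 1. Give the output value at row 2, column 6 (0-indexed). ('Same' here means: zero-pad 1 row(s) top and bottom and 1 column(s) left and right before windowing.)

35

The receptive field on the zero-padded input at this output position is [5 -3 0 / 7 4 0 / 8 2 0]. Elementwise product with the kernel and sum: 5·-1 + 7·2 + 4·3 + 8·2 + 2·-1 + 0·1.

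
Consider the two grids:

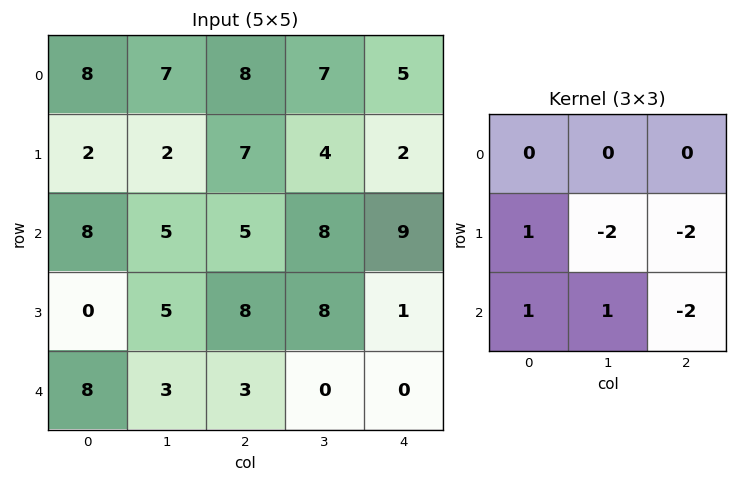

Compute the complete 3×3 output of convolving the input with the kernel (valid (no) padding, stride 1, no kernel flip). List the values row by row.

-13 -26 -10
-23 -24 -15
-21 -21 -7

Output[0,0]: The receptive field on the input at this output position is [8 7 8 / 2 2 7 / 8 5 5]. Elementwise product with the kernel and sum: 2·1 + 2·-2 + 7·-2 + 8·1 + 5·1 + 5·-2.
Output[0,1]: The receptive field on the input at this output position is [7 8 7 / 2 7 4 / 5 5 8]. Elementwise product with the kernel and sum: 2·1 + 7·-2 + 4·-2 + 5·1 + 5·1 + 8·-2.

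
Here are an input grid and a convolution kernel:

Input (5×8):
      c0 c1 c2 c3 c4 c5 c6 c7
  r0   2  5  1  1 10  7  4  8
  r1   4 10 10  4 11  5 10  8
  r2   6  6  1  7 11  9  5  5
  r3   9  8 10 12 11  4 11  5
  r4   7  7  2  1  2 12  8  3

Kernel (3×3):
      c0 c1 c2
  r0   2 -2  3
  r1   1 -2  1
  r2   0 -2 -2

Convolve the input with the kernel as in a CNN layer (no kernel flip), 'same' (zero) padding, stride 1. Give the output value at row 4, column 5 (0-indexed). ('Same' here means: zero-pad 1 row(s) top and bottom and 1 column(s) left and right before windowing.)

33

The receptive field on the zero-padded input at this output position is [11 4 11 / 2 12 8 / 0 0 0]. Elementwise product with the kernel and sum: 11·2 + 4·-2 + 11·3 + 2·1 + 12·-2 + 8·1 + 0·-2 + 0·-2.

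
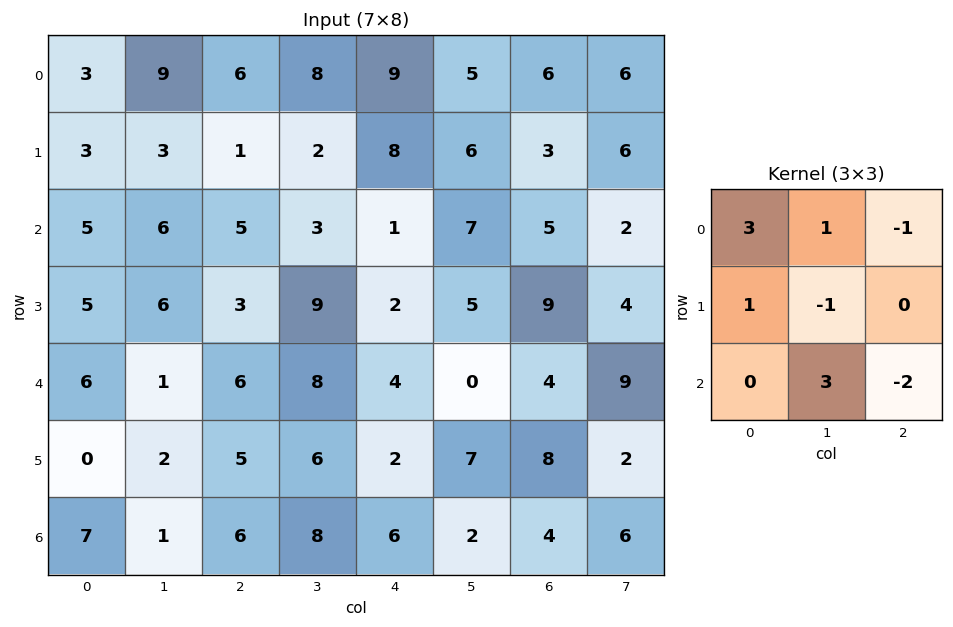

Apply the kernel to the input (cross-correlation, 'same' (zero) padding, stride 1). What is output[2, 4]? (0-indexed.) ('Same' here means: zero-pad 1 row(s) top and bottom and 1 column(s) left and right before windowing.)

6

The receptive field on the zero-padded input at this output position is [2 8 6 / 3 1 7 / 9 2 5]. Elementwise product with the kernel and sum: 2·3 + 8·1 + 6·-1 + 3·1 + 1·-1 + 2·3 + 5·-2.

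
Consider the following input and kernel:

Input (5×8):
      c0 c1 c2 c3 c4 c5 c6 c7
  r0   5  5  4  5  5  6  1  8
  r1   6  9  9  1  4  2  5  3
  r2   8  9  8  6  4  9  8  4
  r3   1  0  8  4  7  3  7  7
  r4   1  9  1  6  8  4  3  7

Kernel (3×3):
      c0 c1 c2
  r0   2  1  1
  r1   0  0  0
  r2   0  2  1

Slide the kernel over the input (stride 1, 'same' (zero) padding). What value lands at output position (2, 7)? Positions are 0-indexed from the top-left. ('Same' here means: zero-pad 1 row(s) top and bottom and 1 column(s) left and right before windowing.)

27

The receptive field on the zero-padded input at this output position is [5 3 0 / 8 4 0 / 7 7 0]. Elementwise product with the kernel and sum: 5·2 + 3·1 + 0·1 + 7·2 + 0·1.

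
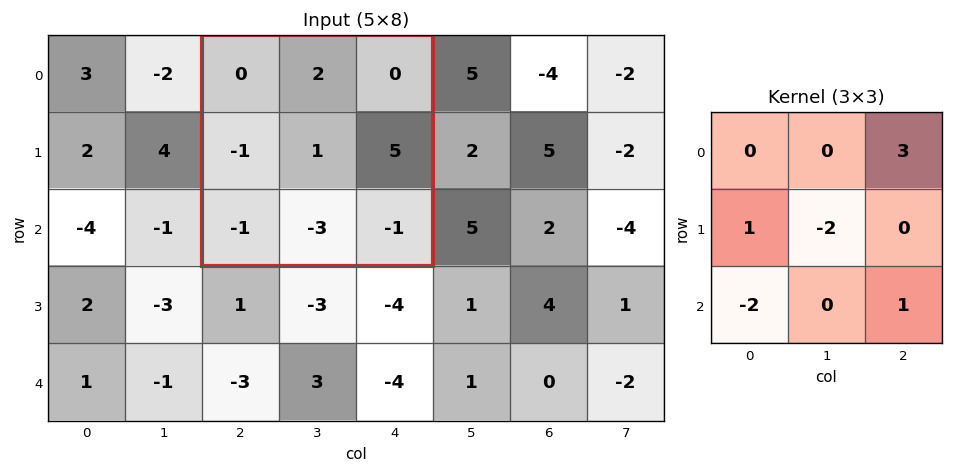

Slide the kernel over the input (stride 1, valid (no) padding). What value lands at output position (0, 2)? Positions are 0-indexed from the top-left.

-2

The receptive field on the input at this output position is [0 2 0 / -1 1 5 / -1 -3 -1]. Elementwise product with the kernel and sum: 0·3 + -1·1 + 1·-2 + -1·-2 + -1·1.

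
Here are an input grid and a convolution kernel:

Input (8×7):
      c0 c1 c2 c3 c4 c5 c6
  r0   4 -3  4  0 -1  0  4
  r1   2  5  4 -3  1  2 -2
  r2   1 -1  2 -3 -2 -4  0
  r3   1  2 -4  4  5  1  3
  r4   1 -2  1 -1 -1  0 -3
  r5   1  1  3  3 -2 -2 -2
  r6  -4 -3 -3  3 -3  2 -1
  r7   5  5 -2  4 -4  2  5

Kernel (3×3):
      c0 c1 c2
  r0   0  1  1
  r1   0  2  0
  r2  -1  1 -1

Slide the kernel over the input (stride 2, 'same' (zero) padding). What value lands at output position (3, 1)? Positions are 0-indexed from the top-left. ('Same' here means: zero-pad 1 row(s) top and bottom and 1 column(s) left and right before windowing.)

-11

The receptive field on the zero-padded input at this output position is [1 3 3 / -3 -3 3 / 5 -2 4]. Elementwise product with the kernel and sum: 3·1 + 3·1 + -3·2 + 5·-1 + -2·1 + 4·-1.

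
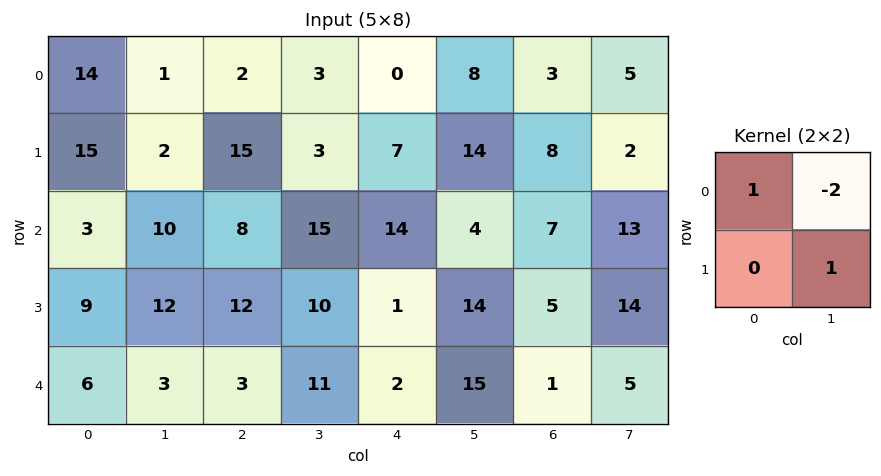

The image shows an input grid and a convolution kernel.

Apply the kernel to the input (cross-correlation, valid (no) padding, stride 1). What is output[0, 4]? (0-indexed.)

The receptive field on the input at this output position is [0 8 / 7 14]. Elementwise product with the kernel and sum: 0·1 + 8·-2 + 14·1.

-2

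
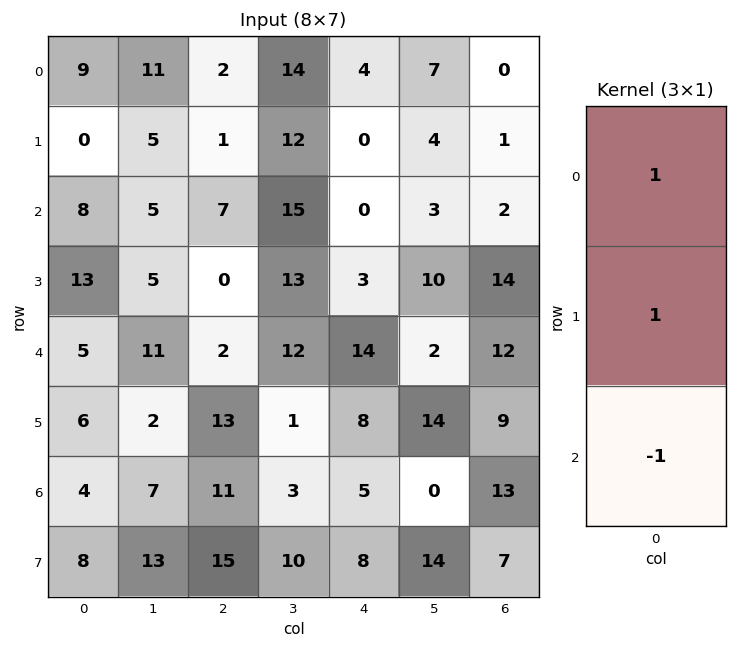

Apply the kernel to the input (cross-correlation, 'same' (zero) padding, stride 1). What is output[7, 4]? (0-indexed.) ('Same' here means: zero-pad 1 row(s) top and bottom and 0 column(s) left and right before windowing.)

13

The receptive field on the zero-padded input at this output position is [5 / 8 / 0]. Elementwise product with the kernel and sum: 5·1 + 8·1 + 0·-1.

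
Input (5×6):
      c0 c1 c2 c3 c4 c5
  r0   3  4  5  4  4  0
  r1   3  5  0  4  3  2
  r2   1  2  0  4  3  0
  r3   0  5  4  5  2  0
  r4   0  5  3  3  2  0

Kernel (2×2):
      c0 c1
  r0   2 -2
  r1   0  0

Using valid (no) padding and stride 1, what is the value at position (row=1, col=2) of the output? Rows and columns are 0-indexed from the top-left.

-8

The receptive field on the input at this output position is [0 4 / 0 4]. Elementwise product with the kernel and sum: 0·2 + 4·-2.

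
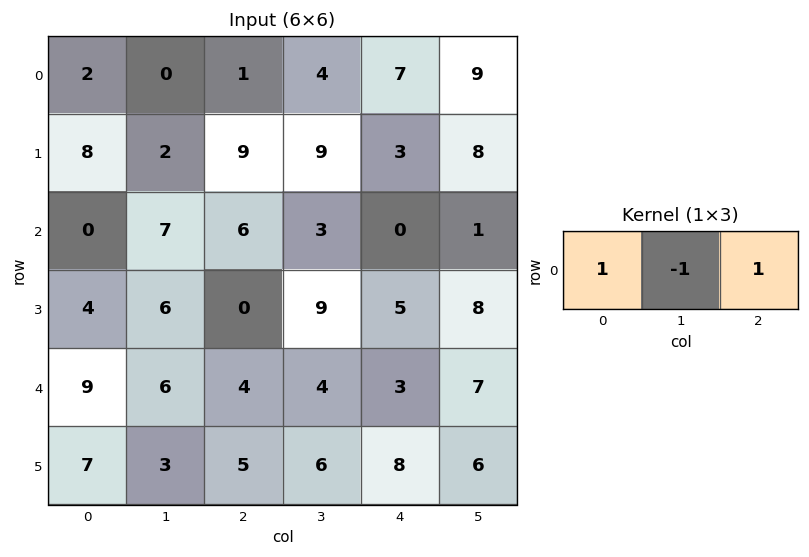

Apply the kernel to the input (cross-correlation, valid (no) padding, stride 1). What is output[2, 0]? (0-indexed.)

-1

The receptive field on the input at this output position is [0 7 6]. Elementwise product with the kernel and sum: 0·1 + 7·-1 + 6·1.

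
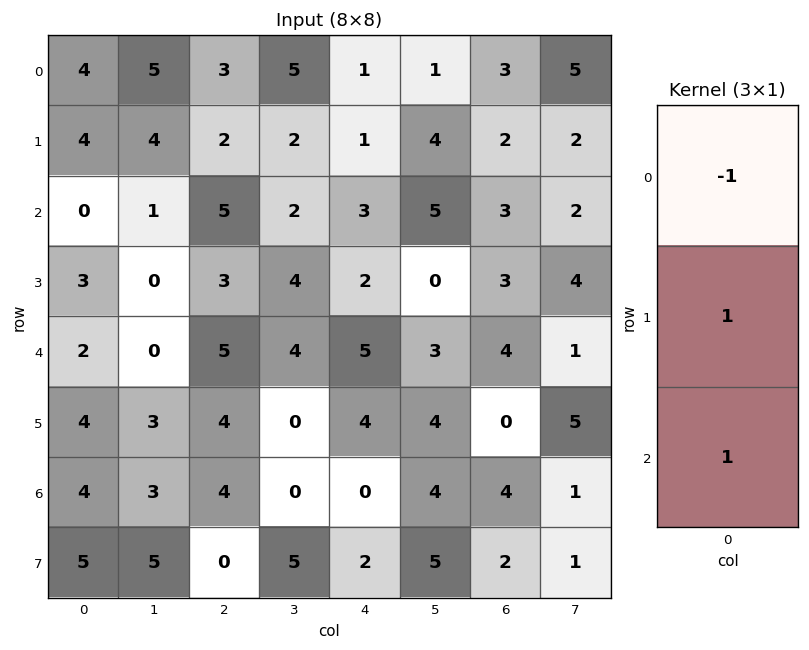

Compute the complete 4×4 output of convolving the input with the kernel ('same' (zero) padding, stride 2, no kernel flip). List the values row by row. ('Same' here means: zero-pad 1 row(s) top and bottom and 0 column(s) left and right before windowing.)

8 5 2 5
-1 6 4 4
3 6 7 1
5 0 -2 6

Output[0,0]: The receptive field on the zero-padded input at this output position is [0 / 4 / 4]. Elementwise product with the kernel and sum: 0·-1 + 4·1 + 4·1.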